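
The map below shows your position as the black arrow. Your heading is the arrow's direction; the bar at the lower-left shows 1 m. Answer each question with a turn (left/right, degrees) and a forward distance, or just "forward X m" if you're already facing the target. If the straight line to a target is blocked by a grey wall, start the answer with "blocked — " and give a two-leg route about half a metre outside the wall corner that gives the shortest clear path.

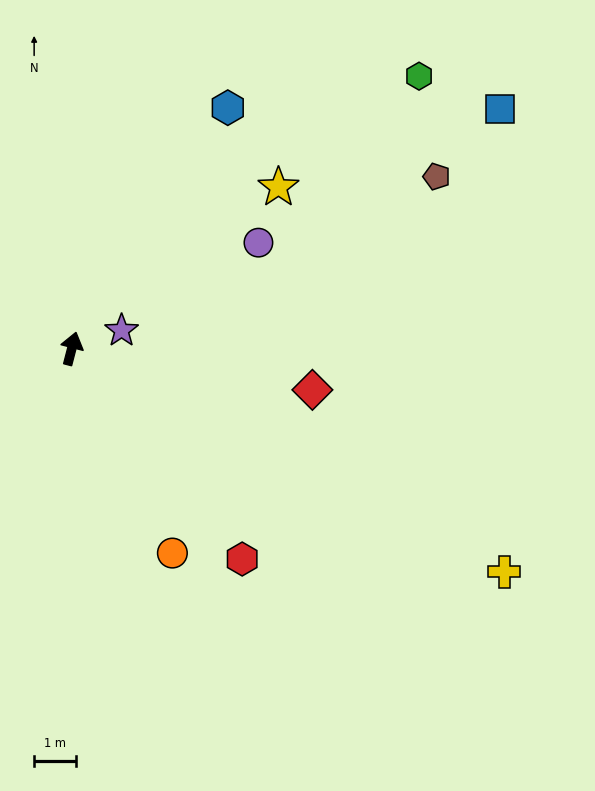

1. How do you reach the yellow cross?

turn right 103°, forward 11.7 m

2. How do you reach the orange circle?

turn right 139°, forward 5.5 m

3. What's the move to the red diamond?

turn right 85°, forward 5.9 m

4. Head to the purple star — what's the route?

turn right 56°, forward 1.3 m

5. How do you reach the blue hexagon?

turn right 18°, forward 6.9 m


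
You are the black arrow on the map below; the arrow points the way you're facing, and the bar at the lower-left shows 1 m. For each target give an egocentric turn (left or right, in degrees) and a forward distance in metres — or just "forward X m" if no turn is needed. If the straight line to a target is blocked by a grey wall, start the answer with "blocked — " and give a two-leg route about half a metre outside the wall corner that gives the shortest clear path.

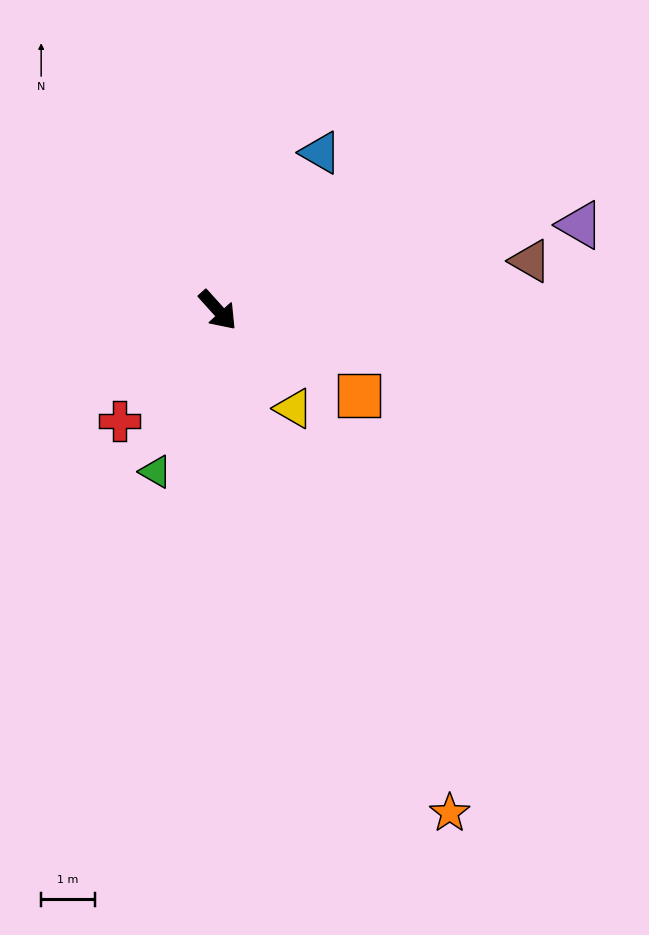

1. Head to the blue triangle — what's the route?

turn left 105°, forward 3.5 m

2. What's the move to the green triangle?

turn right 63°, forward 3.2 m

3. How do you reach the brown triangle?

turn left 57°, forward 5.9 m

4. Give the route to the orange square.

turn left 17°, forward 3.1 m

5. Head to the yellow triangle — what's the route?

turn right 4°, forward 2.3 m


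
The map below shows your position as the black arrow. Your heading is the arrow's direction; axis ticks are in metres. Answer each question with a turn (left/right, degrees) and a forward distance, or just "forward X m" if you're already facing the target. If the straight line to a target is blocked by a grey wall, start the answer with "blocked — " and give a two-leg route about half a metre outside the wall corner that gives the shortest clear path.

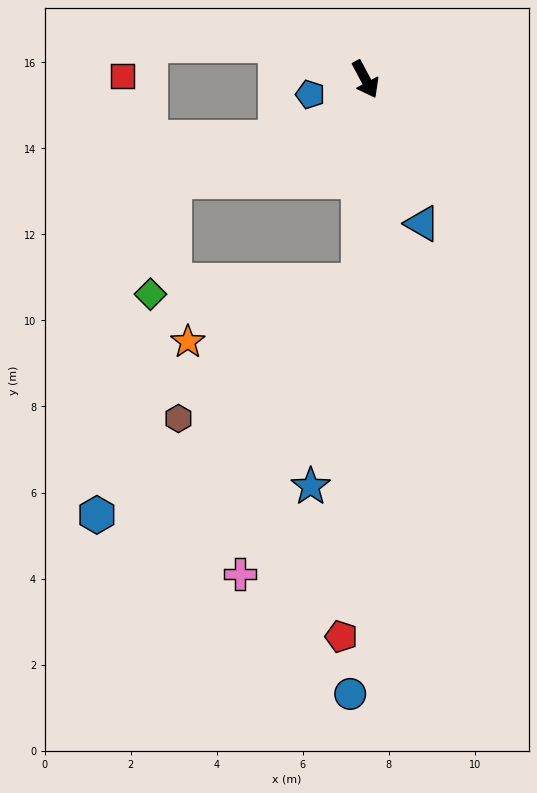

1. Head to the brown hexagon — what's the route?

blocked — turn right 30°, forward 4.7 m, then turn right 51°, forward 5.3 m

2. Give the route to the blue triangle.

turn right 7°, forward 3.6 m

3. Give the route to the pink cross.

blocked — turn right 30°, forward 4.7 m, then turn right 20°, forward 7.4 m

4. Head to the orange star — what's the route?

blocked — turn right 30°, forward 4.7 m, then turn right 69°, forward 4.2 m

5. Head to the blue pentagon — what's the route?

turn right 103°, forward 1.3 m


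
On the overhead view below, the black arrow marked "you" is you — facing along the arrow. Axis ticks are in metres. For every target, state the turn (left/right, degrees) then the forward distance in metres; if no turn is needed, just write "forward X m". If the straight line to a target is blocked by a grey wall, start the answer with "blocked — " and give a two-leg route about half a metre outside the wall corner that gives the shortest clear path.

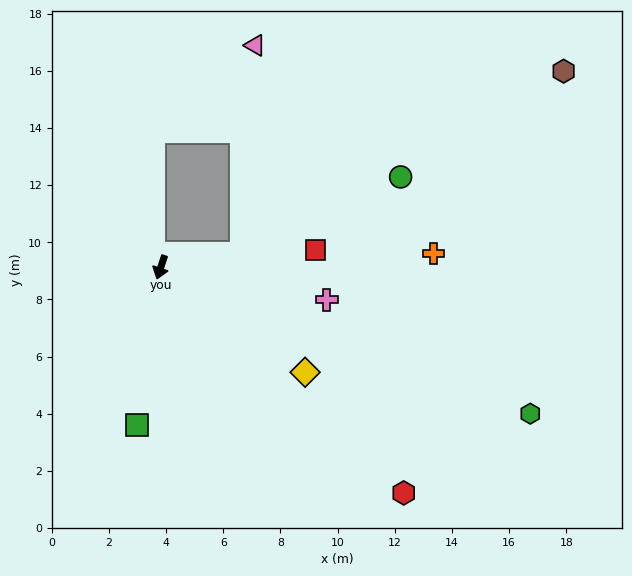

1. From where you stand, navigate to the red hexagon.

turn left 65°, forward 11.6 m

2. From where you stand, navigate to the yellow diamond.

turn left 72°, forward 6.2 m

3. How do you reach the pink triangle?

blocked — turn left 117°, forward 2.9 m, then turn left 78°, forward 7.3 m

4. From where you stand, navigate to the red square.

turn left 114°, forward 5.4 m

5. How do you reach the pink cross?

turn left 97°, forward 5.9 m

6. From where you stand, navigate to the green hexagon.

turn left 87°, forward 13.9 m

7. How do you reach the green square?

turn left 9°, forward 5.6 m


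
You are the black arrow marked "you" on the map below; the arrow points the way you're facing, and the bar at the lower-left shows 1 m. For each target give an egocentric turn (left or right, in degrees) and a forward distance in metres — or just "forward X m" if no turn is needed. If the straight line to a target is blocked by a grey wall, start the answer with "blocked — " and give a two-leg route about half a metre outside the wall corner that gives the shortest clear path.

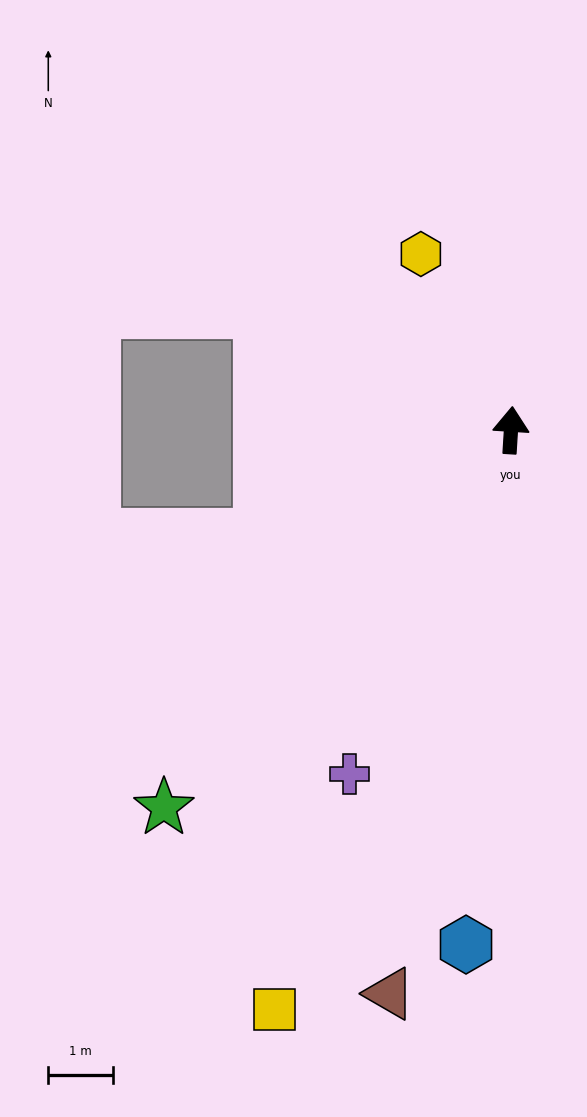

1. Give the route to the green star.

turn left 141°, forward 7.9 m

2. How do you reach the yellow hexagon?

turn left 31°, forward 3.1 m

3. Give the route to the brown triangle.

turn left 171°, forward 8.9 m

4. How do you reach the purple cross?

turn left 158°, forward 5.9 m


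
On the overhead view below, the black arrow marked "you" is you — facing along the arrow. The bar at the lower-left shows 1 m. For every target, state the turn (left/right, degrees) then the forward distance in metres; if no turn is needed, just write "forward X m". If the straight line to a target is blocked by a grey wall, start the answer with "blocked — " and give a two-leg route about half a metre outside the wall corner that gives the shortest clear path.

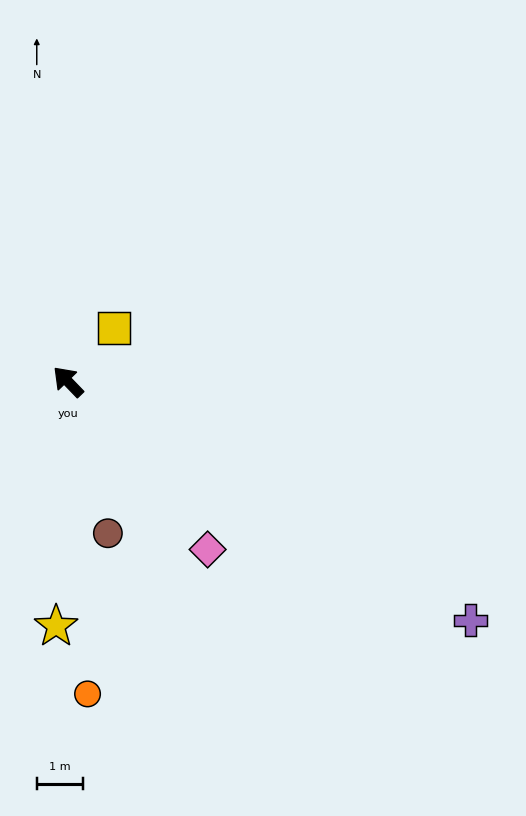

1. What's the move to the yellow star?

turn left 133°, forward 5.3 m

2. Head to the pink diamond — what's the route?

turn left 176°, forward 4.7 m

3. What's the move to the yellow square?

turn right 85°, forward 1.5 m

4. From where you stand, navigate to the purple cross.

turn right 165°, forward 10.1 m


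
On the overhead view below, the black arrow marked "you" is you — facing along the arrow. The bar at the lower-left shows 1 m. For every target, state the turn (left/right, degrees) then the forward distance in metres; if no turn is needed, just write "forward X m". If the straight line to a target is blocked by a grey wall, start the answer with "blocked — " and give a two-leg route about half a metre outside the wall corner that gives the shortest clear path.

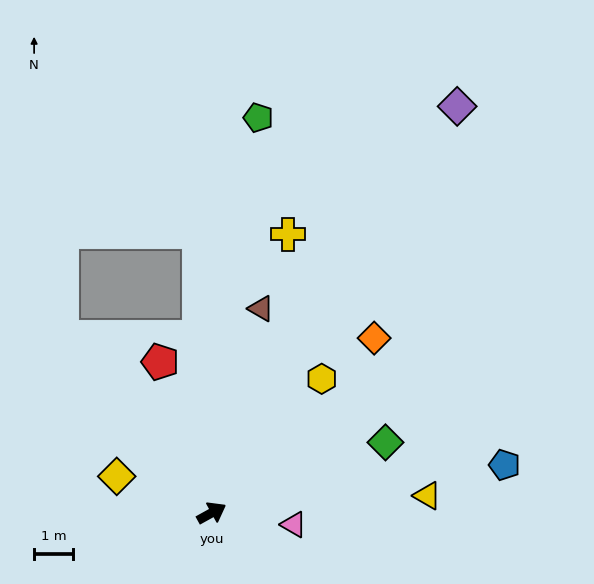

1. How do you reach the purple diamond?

turn left 30°, forward 12.1 m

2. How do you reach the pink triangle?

turn right 37°, forward 2.1 m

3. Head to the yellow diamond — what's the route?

turn left 130°, forward 2.6 m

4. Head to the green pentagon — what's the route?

turn left 54°, forward 10.2 m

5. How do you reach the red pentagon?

turn left 80°, forward 4.1 m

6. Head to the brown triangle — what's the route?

turn left 47°, forward 5.4 m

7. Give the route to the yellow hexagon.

turn left 22°, forward 4.4 m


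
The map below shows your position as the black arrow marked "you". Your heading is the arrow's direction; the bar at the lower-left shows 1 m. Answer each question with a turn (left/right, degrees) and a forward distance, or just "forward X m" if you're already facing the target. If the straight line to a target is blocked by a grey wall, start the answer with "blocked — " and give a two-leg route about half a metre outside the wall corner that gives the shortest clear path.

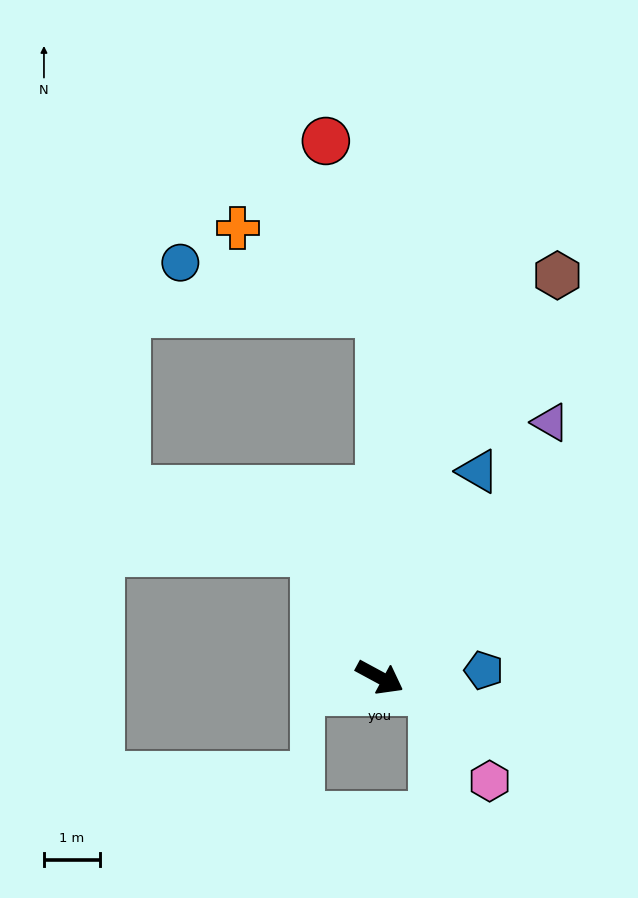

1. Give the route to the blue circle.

blocked — turn left 118°, forward 6.5 m, then turn left 76°, forward 3.7 m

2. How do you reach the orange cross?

blocked — turn left 118°, forward 6.5 m, then turn left 59°, forward 3.0 m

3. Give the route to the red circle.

blocked — turn left 118°, forward 6.5 m, then turn left 18°, forward 3.2 m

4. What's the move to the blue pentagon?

turn left 32°, forward 1.9 m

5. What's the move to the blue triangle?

turn left 93°, forward 4.1 m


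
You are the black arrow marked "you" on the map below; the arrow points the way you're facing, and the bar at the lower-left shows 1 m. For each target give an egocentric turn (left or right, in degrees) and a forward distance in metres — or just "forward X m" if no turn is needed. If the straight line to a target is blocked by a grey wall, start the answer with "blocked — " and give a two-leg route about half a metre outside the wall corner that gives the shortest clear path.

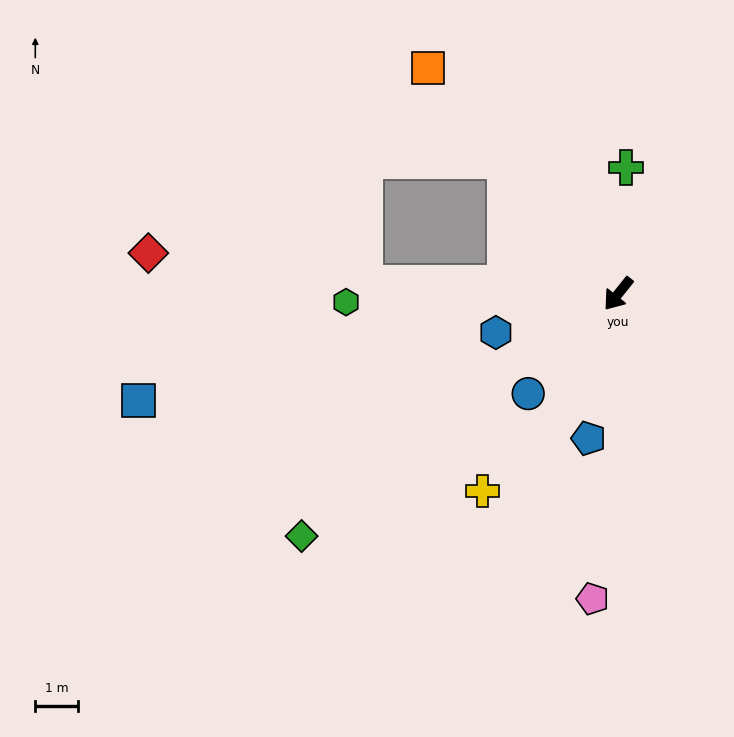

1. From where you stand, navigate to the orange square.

turn right 101°, forward 7.0 m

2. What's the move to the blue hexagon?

turn right 34°, forward 3.0 m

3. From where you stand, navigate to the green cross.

turn right 145°, forward 3.0 m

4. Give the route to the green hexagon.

turn right 50°, forward 6.4 m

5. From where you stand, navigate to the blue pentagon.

turn left 27°, forward 3.5 m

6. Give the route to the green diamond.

turn right 14°, forward 9.4 m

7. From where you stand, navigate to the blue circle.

turn right 3°, forward 3.2 m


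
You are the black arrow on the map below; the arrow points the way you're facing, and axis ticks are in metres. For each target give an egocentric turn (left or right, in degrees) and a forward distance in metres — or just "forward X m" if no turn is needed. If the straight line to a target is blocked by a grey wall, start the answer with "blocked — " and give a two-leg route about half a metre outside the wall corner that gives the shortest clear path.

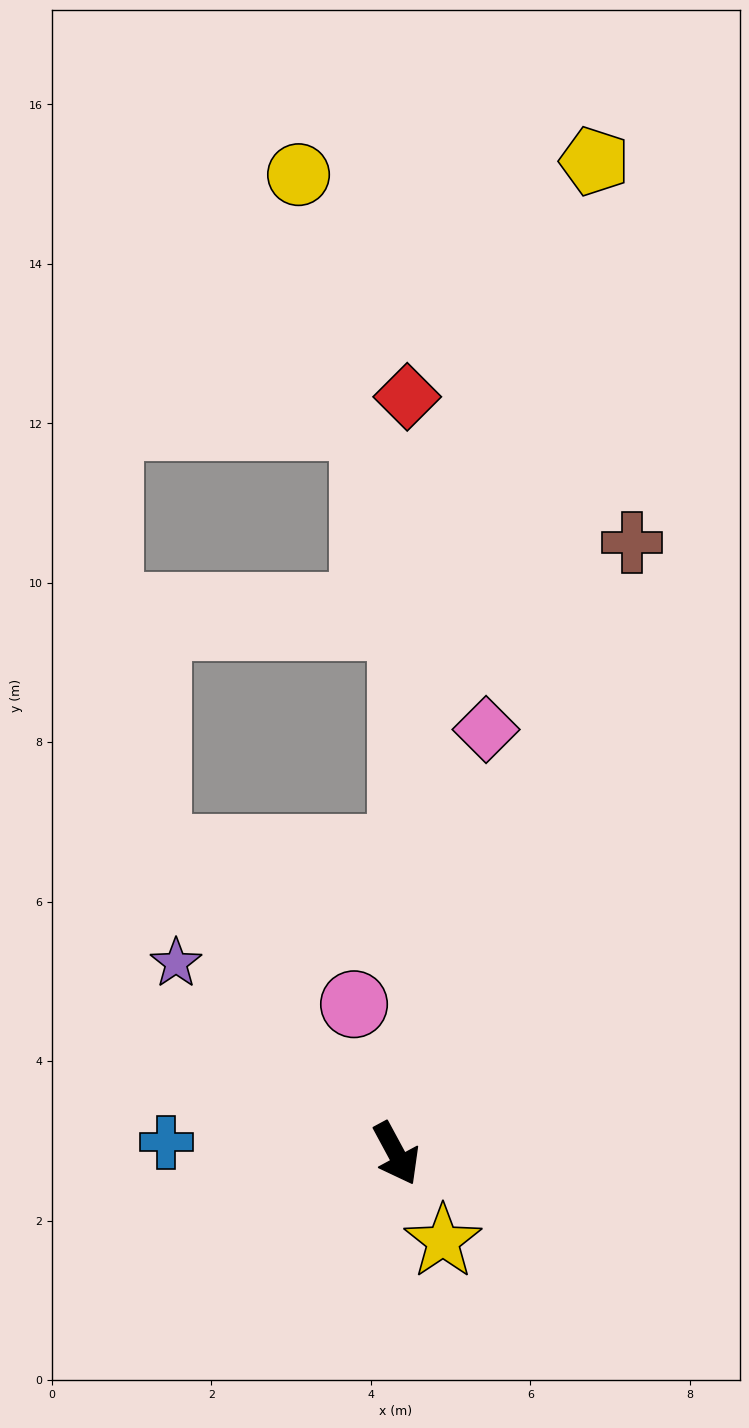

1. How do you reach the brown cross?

turn left 131°, forward 8.2 m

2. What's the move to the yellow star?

forward 1.2 m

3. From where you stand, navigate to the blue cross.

turn right 121°, forward 2.9 m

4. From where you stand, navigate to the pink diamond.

turn left 140°, forward 5.4 m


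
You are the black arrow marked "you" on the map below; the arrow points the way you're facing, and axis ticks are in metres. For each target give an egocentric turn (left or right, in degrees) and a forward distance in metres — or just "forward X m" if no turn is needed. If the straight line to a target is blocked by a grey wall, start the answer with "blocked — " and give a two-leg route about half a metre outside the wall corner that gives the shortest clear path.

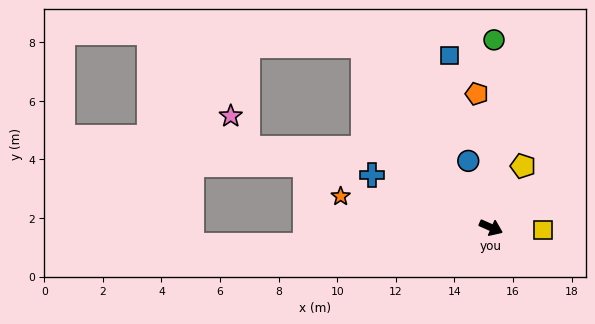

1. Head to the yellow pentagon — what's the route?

turn left 86°, forward 2.4 m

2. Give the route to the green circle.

turn left 113°, forward 6.4 m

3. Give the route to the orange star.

turn right 168°, forward 5.2 m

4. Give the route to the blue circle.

turn left 133°, forward 2.4 m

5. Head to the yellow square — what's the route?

turn left 21°, forward 1.8 m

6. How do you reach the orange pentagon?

turn left 120°, forward 4.6 m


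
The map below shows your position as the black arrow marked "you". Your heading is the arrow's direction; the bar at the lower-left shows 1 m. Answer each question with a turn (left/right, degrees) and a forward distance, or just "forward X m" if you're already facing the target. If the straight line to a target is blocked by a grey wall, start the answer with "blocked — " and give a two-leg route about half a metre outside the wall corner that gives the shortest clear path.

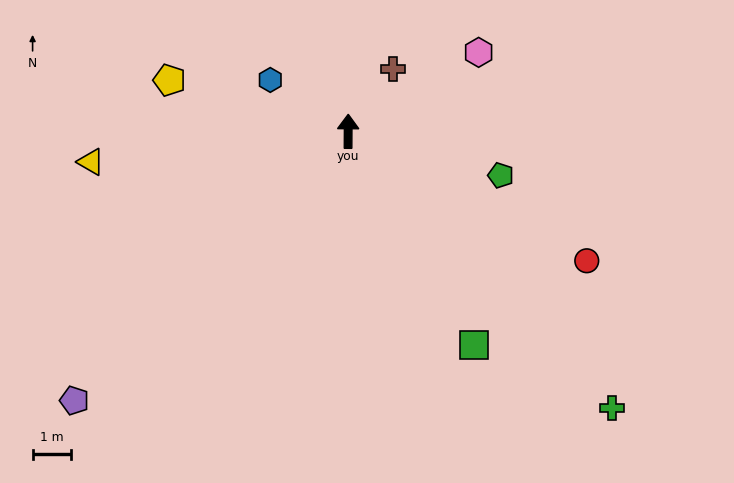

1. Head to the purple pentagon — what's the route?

turn left 135°, forward 10.1 m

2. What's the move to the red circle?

turn right 118°, forward 7.1 m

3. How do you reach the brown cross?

turn right 35°, forward 2.0 m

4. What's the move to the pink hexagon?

turn right 58°, forward 4.0 m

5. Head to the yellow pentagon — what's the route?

turn left 74°, forward 4.9 m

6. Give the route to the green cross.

turn right 136°, forward 10.0 m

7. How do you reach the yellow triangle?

turn left 97°, forward 6.8 m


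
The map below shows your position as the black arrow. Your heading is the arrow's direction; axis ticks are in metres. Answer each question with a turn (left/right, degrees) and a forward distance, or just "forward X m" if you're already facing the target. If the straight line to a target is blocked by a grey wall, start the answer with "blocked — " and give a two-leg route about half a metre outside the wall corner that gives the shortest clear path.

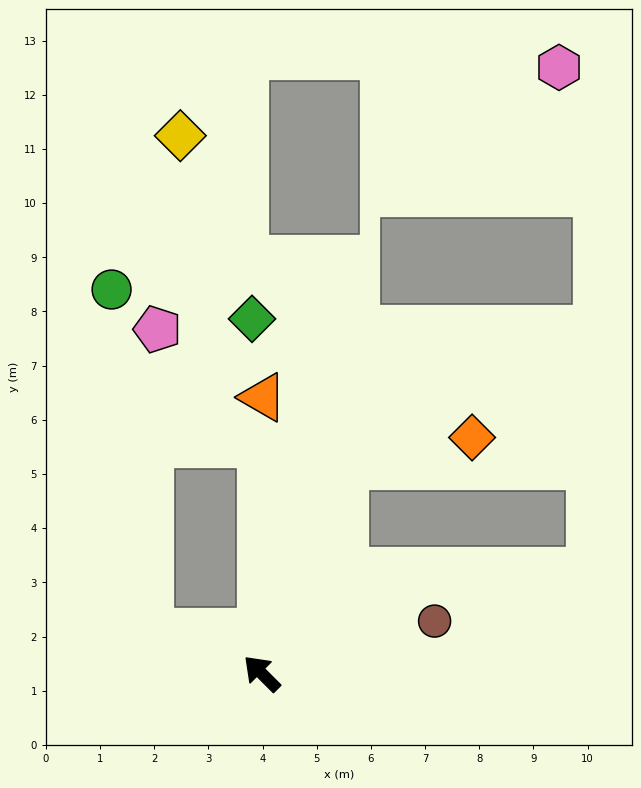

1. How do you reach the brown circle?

turn right 118°, forward 3.3 m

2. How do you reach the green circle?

blocked — turn left 24°, forward 2.2 m, then turn right 63°, forward 6.3 m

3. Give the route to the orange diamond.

blocked — turn right 67°, forward 4.1 m, then turn right 55°, forward 2.4 m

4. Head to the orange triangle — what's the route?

turn right 45°, forward 5.1 m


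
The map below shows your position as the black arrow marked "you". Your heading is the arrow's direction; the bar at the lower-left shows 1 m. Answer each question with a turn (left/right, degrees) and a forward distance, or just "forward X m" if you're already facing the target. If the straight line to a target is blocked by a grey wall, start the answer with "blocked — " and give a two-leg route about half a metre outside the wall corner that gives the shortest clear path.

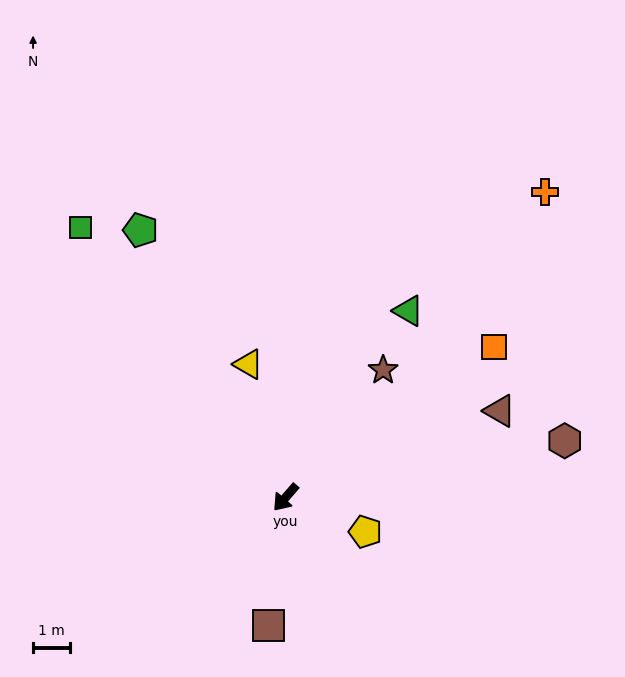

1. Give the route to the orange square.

turn left 167°, forward 7.0 m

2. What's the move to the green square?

turn right 102°, forward 9.3 m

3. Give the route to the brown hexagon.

turn left 143°, forward 7.8 m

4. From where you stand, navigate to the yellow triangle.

turn right 123°, forward 3.8 m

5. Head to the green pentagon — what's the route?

turn right 110°, forward 8.3 m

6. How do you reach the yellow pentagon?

turn left 108°, forward 2.4 m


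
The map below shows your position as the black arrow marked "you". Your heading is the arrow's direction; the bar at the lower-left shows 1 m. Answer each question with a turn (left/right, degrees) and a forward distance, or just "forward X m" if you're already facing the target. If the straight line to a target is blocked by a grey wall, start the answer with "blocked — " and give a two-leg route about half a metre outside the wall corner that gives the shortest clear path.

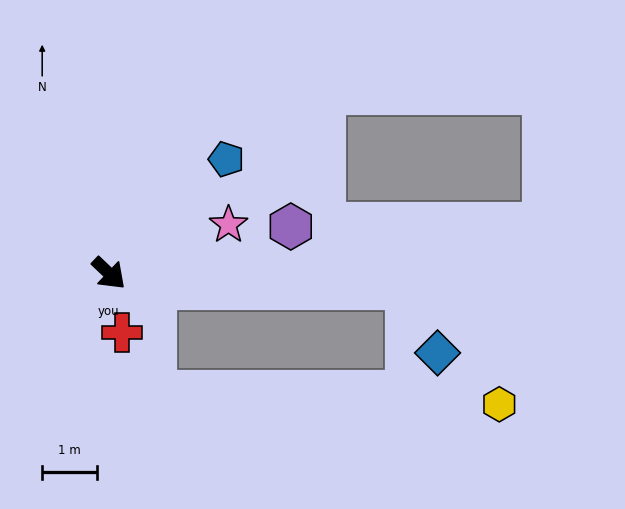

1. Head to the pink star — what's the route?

turn left 66°, forward 2.4 m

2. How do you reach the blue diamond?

blocked — turn left 41°, forward 5.5 m, then turn right 64°, forward 1.3 m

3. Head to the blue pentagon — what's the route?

turn left 88°, forward 3.0 m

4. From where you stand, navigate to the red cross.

turn right 34°, forward 1.1 m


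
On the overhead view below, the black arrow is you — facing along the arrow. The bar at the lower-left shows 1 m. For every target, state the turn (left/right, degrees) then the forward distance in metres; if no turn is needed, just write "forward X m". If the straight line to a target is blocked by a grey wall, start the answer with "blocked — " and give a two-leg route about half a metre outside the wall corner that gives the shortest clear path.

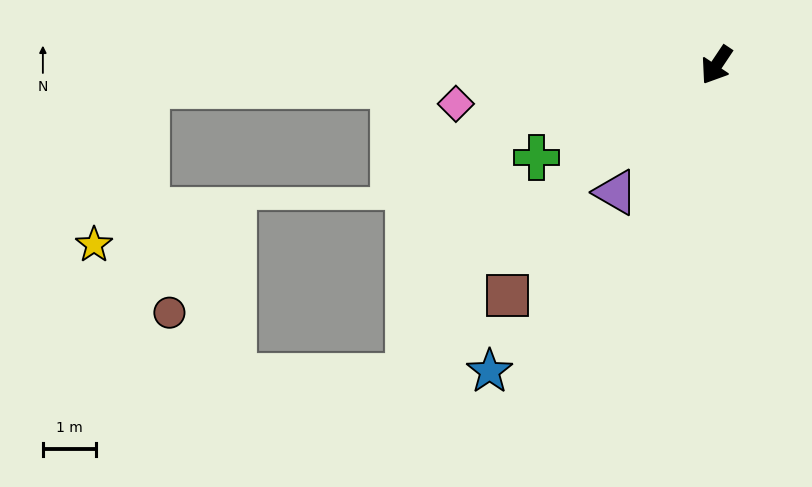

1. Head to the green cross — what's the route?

turn right 29°, forward 3.8 m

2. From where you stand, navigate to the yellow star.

blocked — turn right 54°, forward 10.8 m, then turn left 69°, forward 3.2 m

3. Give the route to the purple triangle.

turn right 5°, forward 3.1 m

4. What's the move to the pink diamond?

turn right 48°, forward 5.0 m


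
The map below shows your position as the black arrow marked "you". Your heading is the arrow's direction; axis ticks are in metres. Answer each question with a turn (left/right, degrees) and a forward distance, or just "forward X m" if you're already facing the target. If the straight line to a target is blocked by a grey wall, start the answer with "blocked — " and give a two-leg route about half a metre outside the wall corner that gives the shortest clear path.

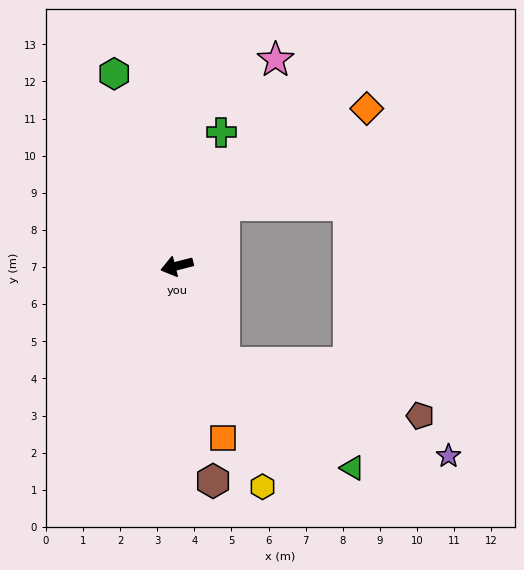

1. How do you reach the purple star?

blocked — turn left 102°, forward 2.9 m, then turn left 41°, forward 6.5 m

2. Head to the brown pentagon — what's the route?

blocked — turn left 102°, forward 2.9 m, then turn left 48°, forward 5.5 m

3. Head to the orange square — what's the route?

turn left 91°, forward 4.8 m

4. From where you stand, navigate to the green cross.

turn right 123°, forward 3.8 m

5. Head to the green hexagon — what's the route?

turn right 86°, forward 5.4 m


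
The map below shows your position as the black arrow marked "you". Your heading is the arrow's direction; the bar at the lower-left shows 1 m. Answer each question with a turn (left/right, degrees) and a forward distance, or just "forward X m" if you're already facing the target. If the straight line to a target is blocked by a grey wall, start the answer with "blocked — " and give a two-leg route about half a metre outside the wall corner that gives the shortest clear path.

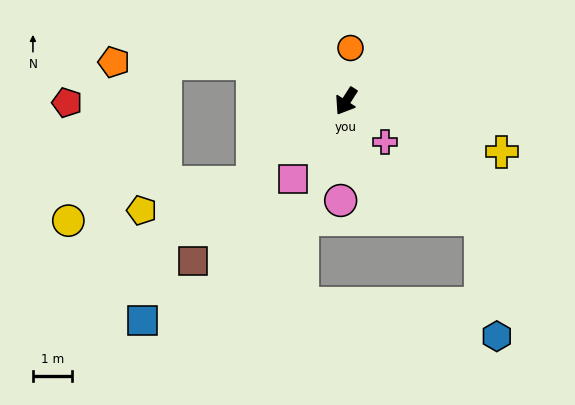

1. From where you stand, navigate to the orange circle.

turn right 152°, forward 1.4 m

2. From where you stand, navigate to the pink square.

forward 2.4 m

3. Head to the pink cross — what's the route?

turn left 76°, forward 1.4 m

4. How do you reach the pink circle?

turn left 30°, forward 2.6 m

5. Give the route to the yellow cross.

turn left 105°, forward 4.2 m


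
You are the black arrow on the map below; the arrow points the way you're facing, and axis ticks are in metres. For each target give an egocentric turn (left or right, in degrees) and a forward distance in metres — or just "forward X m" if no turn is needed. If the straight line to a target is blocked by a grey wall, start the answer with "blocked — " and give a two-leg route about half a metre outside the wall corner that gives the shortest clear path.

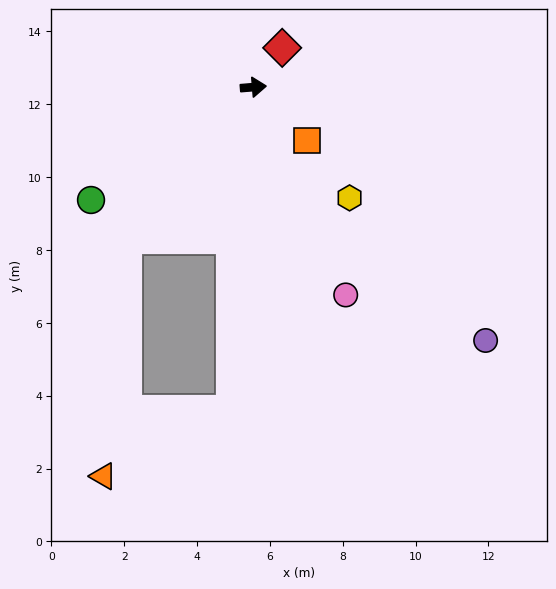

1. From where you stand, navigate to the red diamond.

turn left 49°, forward 1.3 m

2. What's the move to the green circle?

turn right 150°, forward 5.4 m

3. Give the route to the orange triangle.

blocked — turn right 135°, forward 5.4 m, then turn left 35°, forward 6.6 m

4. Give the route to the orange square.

turn right 49°, forward 2.1 m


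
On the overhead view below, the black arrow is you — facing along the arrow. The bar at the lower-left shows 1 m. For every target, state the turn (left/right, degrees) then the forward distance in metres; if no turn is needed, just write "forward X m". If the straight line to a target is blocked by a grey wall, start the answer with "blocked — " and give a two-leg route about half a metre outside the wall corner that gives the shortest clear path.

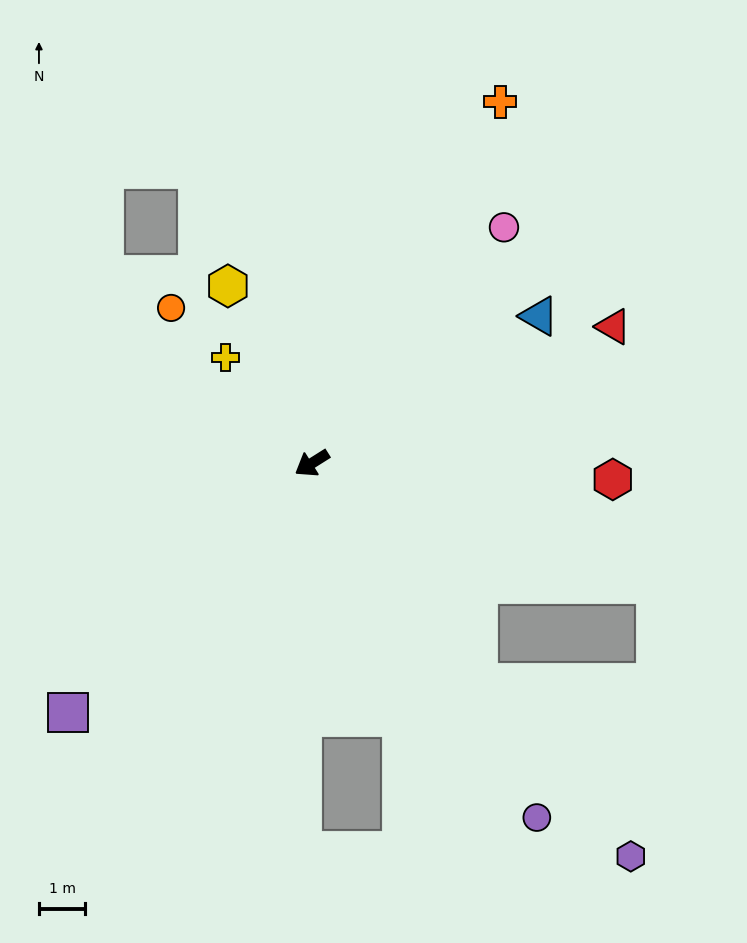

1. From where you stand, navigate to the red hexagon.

turn left 145°, forward 6.5 m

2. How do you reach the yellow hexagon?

turn right 97°, forward 4.2 m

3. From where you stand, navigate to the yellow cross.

turn right 83°, forward 2.9 m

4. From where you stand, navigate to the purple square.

turn left 13°, forward 7.5 m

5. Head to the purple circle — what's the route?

turn left 90°, forward 9.1 m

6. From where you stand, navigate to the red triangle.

turn left 172°, forward 7.1 m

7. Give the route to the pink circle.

turn right 161°, forward 6.6 m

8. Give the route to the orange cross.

turn right 150°, forward 8.8 m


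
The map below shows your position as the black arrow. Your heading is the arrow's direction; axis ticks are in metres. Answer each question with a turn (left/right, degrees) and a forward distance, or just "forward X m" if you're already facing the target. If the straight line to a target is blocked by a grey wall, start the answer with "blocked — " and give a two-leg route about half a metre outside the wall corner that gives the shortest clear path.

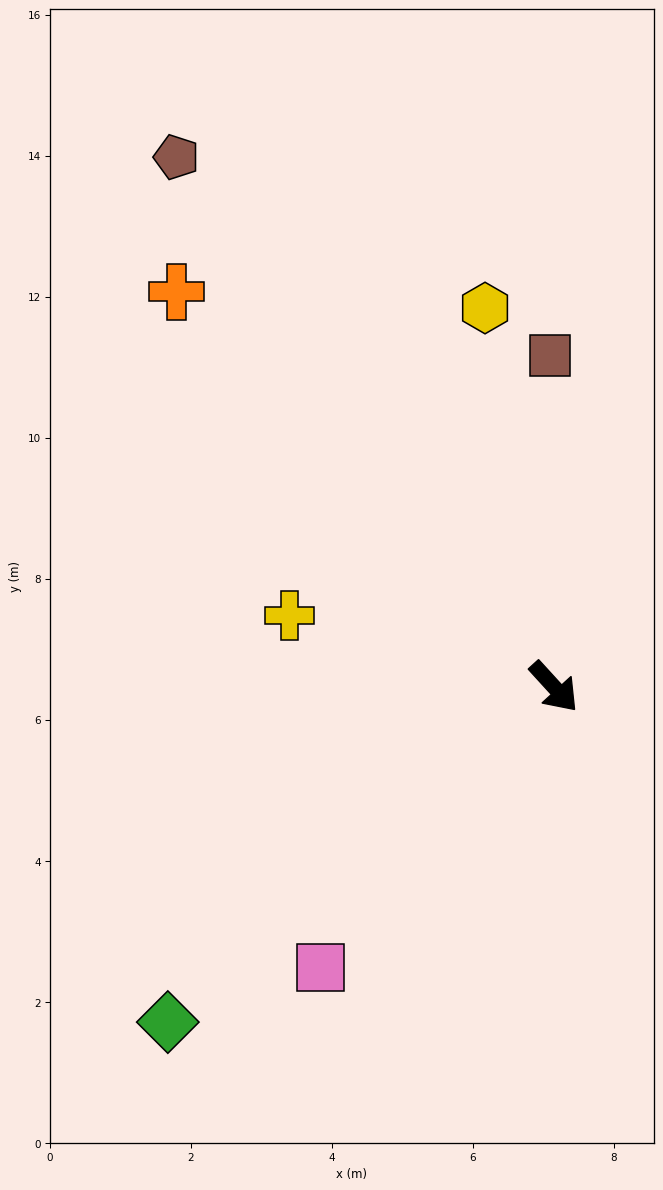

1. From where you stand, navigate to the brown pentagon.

turn left 173°, forward 9.2 m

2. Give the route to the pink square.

turn right 82°, forward 5.2 m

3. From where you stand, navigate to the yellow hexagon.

turn left 148°, forward 5.5 m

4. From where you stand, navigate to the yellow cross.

turn right 147°, forward 3.9 m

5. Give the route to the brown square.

turn left 138°, forward 4.7 m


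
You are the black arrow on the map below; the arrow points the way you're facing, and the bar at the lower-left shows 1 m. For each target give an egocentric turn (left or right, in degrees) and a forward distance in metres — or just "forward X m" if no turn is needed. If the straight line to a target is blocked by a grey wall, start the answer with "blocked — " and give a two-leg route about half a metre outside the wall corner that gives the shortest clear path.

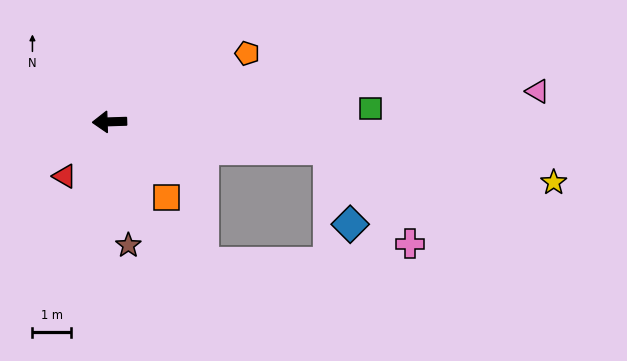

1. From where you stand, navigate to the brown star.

turn left 97°, forward 3.2 m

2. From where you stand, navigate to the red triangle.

turn left 49°, forward 1.8 m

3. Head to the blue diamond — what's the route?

blocked — turn left 171°, forward 5.7 m, then turn right 67°, forward 2.0 m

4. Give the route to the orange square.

turn left 125°, forward 2.5 m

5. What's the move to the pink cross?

blocked — turn left 171°, forward 5.7 m, then turn right 42°, forward 3.2 m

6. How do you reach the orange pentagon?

turn right 155°, forward 4.0 m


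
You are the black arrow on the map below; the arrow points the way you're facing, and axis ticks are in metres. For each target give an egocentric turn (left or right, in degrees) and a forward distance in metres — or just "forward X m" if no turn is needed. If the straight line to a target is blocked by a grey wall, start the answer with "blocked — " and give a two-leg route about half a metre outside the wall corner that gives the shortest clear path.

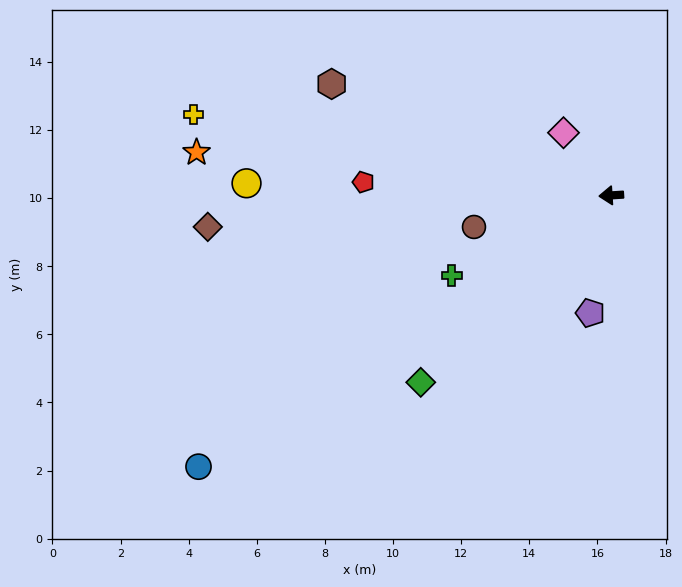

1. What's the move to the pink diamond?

turn right 56°, forward 2.3 m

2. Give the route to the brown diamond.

forward 11.9 m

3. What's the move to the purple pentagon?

turn left 76°, forward 3.5 m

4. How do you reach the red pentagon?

turn right 7°, forward 7.3 m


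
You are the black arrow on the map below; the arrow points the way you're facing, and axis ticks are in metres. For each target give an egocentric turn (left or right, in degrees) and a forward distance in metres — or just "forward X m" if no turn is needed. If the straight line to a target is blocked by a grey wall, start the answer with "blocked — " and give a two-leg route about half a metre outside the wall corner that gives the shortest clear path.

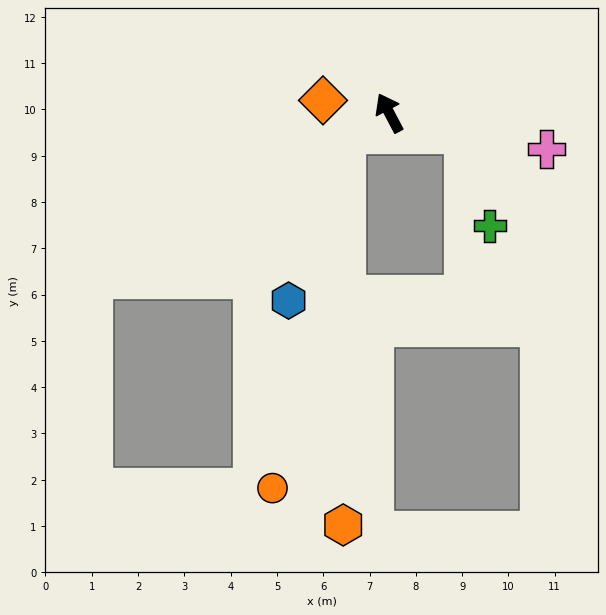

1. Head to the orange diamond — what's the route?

turn left 52°, forward 1.5 m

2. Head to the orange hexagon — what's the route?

blocked — turn left 89°, forward 1.0 m, then turn left 63°, forward 8.4 m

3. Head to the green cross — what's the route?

blocked — turn right 134°, forward 1.7 m, then turn right 58°, forward 2.1 m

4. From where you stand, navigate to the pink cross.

turn right 131°, forward 3.5 m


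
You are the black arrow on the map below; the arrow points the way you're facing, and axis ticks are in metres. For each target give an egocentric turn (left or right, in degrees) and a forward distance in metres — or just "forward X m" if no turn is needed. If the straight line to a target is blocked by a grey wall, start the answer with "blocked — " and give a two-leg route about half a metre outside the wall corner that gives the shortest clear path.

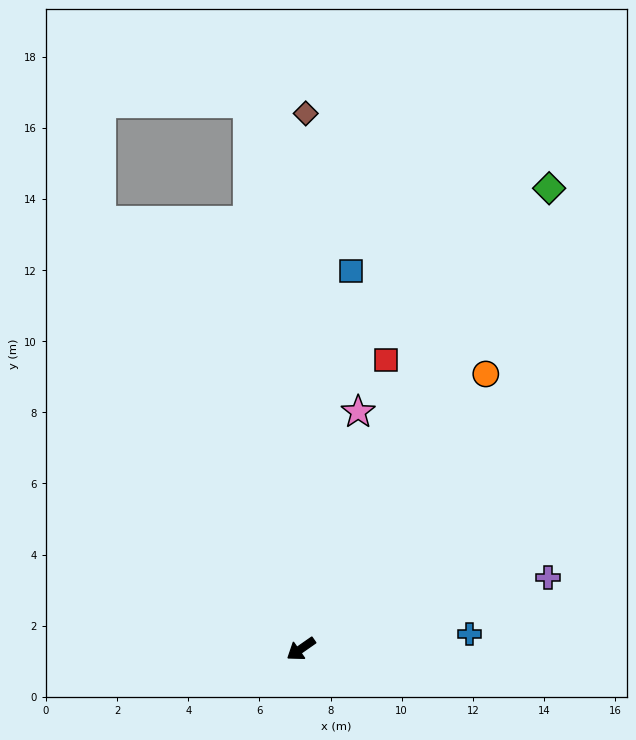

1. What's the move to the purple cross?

turn left 161°, forward 7.2 m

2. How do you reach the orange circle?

turn right 159°, forward 9.3 m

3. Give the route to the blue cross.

turn left 150°, forward 4.8 m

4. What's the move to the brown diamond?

turn right 125°, forward 15.1 m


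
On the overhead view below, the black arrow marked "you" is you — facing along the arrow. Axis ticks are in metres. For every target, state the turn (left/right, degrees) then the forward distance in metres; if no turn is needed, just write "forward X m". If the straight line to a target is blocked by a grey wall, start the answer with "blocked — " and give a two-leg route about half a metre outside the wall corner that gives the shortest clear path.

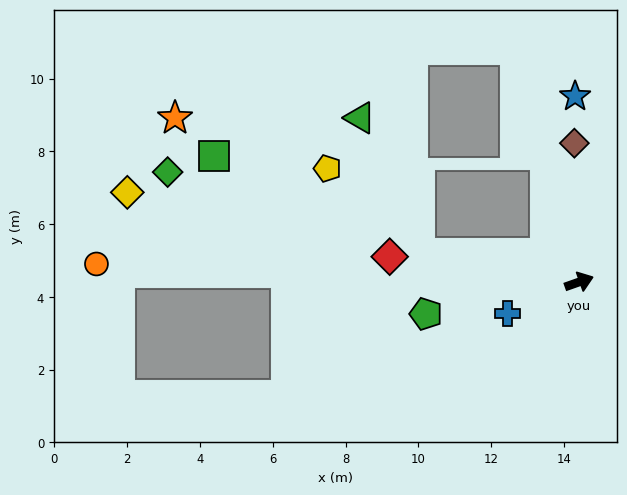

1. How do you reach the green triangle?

blocked — turn left 150°, forward 4.5 m, then turn right 56°, forward 4.1 m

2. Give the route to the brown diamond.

turn left 72°, forward 3.8 m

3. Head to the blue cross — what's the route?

turn right 176°, forward 2.1 m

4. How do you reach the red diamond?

turn left 153°, forward 5.3 m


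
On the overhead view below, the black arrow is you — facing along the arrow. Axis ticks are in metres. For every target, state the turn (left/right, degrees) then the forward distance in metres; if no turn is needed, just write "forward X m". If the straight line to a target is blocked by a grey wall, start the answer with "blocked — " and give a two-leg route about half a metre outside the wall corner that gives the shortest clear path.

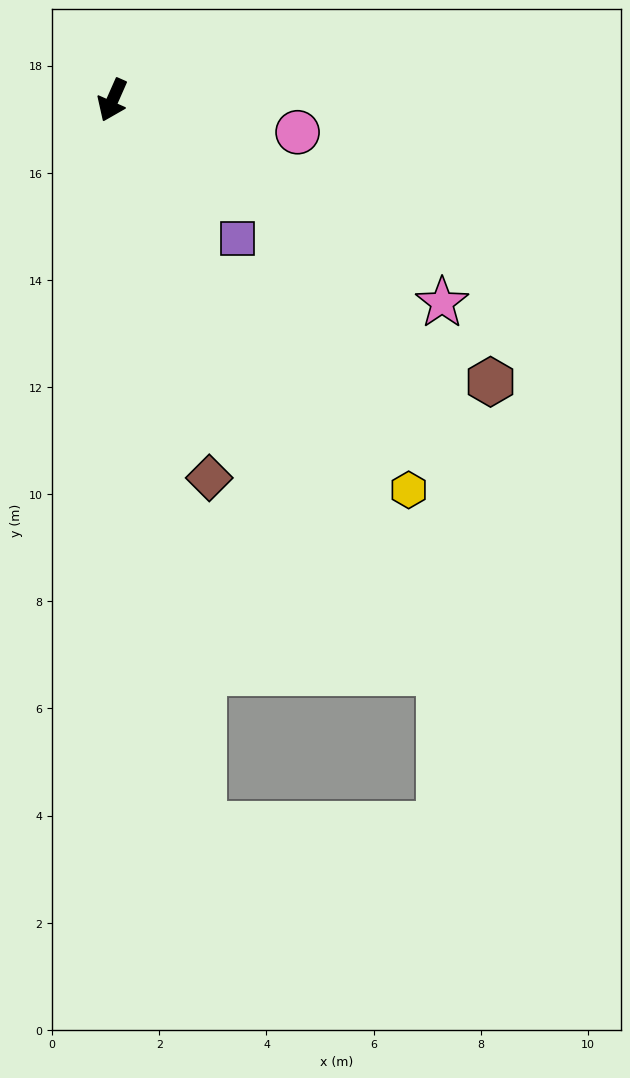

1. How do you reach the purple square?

turn left 66°, forward 3.5 m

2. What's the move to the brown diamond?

turn left 38°, forward 7.3 m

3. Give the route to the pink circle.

turn left 104°, forward 3.5 m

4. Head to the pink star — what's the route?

turn left 82°, forward 7.2 m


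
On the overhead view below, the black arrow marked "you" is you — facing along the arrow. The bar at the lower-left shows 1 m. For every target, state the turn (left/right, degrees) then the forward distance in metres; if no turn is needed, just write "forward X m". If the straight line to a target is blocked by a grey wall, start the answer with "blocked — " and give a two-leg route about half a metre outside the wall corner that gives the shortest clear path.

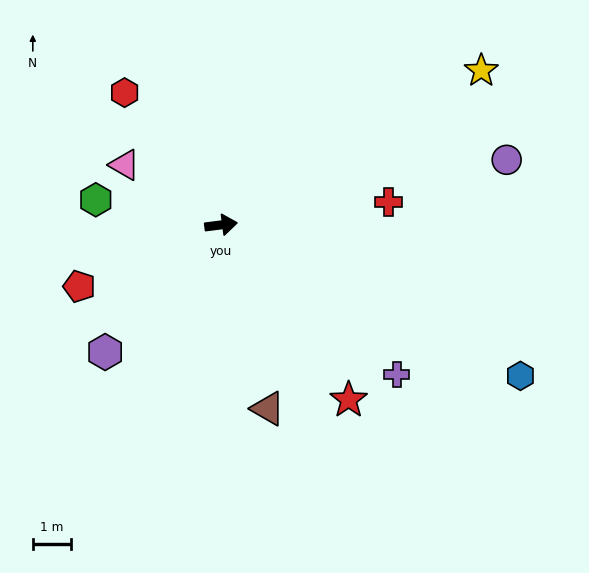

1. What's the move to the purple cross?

turn right 48°, forward 6.0 m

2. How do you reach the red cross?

forward 4.4 m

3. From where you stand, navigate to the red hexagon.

turn left 119°, forward 4.3 m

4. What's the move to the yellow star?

turn left 23°, forward 7.9 m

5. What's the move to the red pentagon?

turn right 164°, forward 4.0 m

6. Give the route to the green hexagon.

turn left 161°, forward 3.3 m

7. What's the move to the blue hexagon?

turn right 34°, forward 8.7 m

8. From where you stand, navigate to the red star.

turn right 61°, forward 5.6 m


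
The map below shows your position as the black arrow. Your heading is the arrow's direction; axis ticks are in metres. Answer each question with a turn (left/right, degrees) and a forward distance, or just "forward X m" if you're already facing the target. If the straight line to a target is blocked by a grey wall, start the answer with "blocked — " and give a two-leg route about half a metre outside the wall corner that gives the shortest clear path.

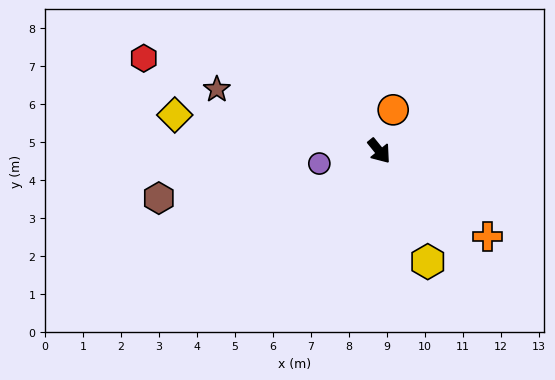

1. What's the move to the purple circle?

turn right 117°, forward 1.6 m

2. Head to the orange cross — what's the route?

turn left 13°, forward 3.6 m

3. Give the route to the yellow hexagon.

turn right 15°, forward 3.2 m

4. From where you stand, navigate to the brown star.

turn right 150°, forward 4.6 m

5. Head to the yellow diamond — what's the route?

turn right 139°, forward 5.5 m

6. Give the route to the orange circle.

turn left 122°, forward 1.1 m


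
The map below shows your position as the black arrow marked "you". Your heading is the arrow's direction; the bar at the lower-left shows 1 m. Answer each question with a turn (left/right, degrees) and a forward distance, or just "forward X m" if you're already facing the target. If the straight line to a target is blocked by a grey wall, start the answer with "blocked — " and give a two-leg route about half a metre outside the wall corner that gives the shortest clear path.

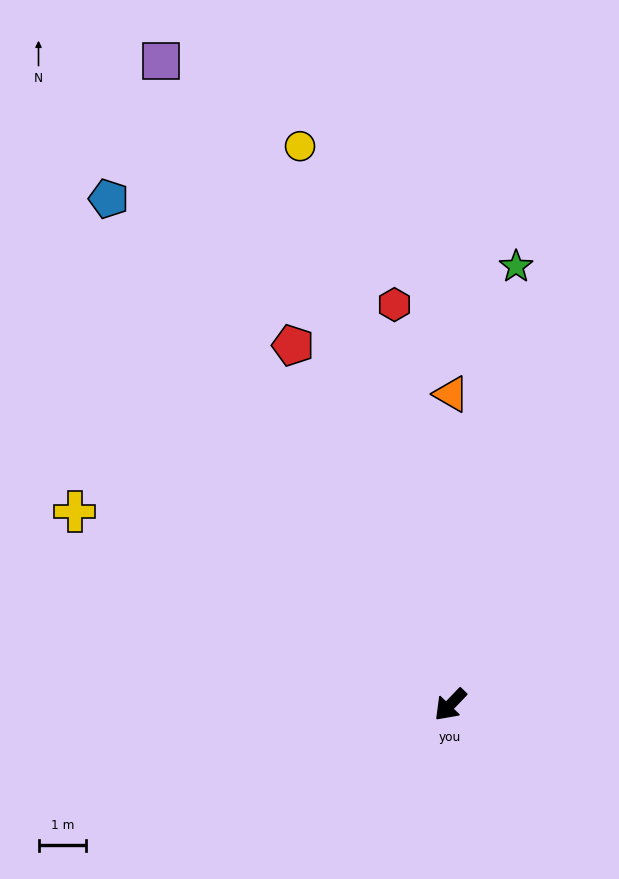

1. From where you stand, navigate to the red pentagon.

turn right 113°, forward 8.2 m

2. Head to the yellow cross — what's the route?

turn right 73°, forward 8.8 m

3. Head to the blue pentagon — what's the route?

turn right 102°, forward 12.7 m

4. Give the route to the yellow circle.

turn right 121°, forward 12.1 m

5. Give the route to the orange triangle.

turn right 136°, forward 6.5 m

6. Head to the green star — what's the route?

turn right 145°, forward 9.2 m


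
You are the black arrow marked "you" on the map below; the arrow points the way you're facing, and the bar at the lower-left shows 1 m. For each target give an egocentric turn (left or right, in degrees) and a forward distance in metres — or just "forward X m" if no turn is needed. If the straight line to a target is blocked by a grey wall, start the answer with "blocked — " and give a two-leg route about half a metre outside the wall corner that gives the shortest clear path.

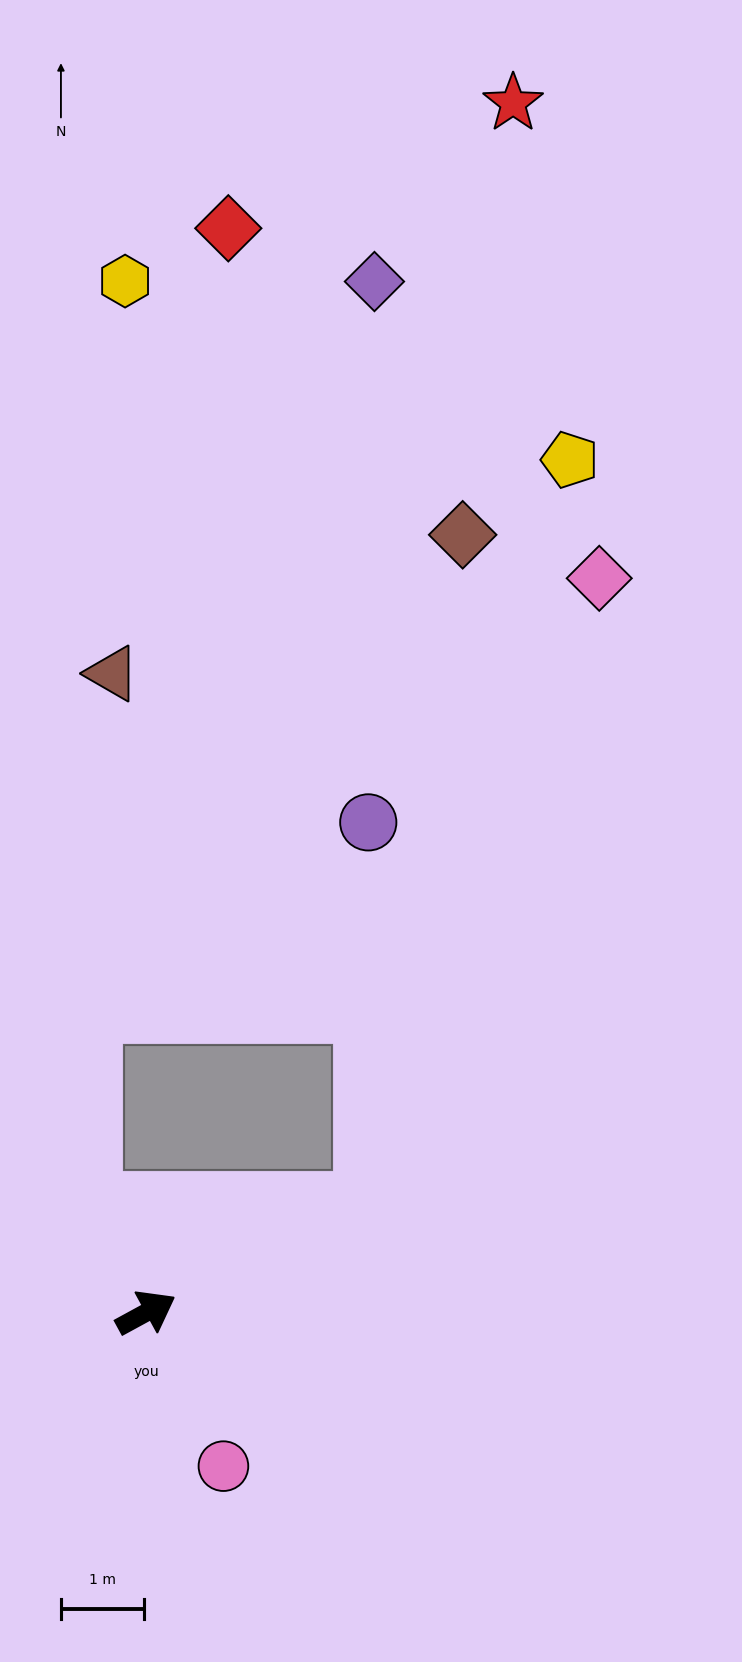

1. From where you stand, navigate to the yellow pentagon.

blocked — turn right 3°, forward 3.0 m, then turn left 49°, forward 9.3 m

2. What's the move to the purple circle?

blocked — turn right 3°, forward 3.0 m, then turn left 65°, forward 4.6 m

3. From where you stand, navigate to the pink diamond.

blocked — turn right 3°, forward 3.0 m, then turn left 44°, forward 8.1 m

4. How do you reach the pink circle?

turn right 92°, forward 2.1 m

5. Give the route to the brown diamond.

blocked — turn right 3°, forward 3.0 m, then turn left 56°, forward 8.2 m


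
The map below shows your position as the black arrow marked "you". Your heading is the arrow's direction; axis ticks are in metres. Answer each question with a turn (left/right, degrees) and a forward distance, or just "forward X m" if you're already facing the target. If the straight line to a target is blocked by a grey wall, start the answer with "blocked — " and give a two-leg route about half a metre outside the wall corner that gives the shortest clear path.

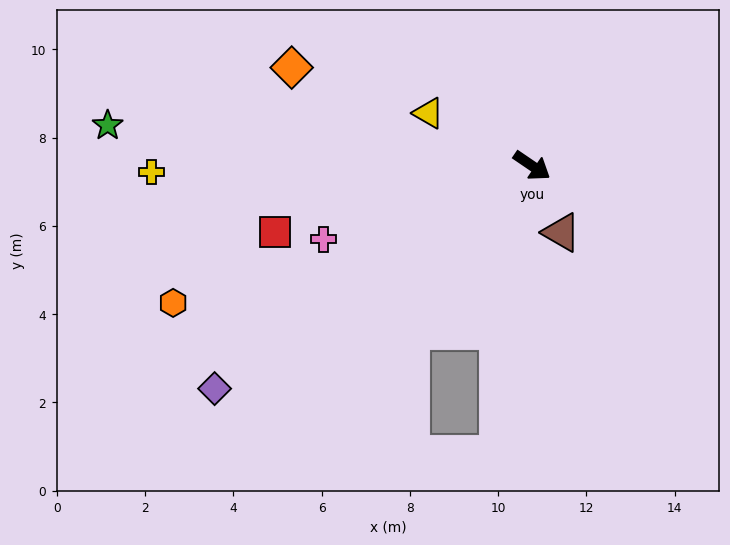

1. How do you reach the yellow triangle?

turn right 173°, forward 2.6 m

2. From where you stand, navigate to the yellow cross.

turn right 145°, forward 8.6 m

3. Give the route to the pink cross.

turn right 126°, forward 5.0 m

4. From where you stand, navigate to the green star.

turn right 151°, forward 9.7 m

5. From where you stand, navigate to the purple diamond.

turn right 111°, forward 8.8 m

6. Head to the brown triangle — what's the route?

turn right 32°, forward 1.7 m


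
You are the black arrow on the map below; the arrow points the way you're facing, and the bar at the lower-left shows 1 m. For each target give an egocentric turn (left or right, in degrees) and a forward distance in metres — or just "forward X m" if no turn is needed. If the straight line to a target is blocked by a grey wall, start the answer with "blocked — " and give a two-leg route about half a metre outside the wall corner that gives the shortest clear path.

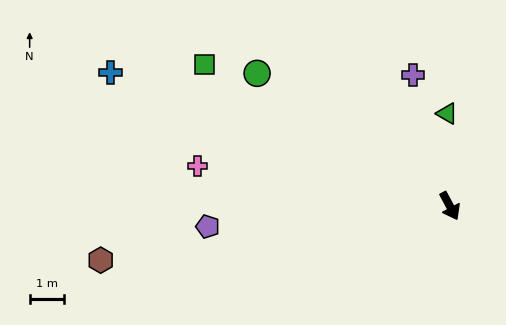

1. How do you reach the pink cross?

turn right 127°, forward 7.5 m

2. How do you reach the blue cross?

turn right 140°, forward 10.7 m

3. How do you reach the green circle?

turn right 153°, forward 6.8 m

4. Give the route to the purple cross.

turn left 168°, forward 4.0 m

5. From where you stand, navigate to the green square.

turn right 148°, forward 8.3 m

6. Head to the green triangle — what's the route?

turn left 154°, forward 2.7 m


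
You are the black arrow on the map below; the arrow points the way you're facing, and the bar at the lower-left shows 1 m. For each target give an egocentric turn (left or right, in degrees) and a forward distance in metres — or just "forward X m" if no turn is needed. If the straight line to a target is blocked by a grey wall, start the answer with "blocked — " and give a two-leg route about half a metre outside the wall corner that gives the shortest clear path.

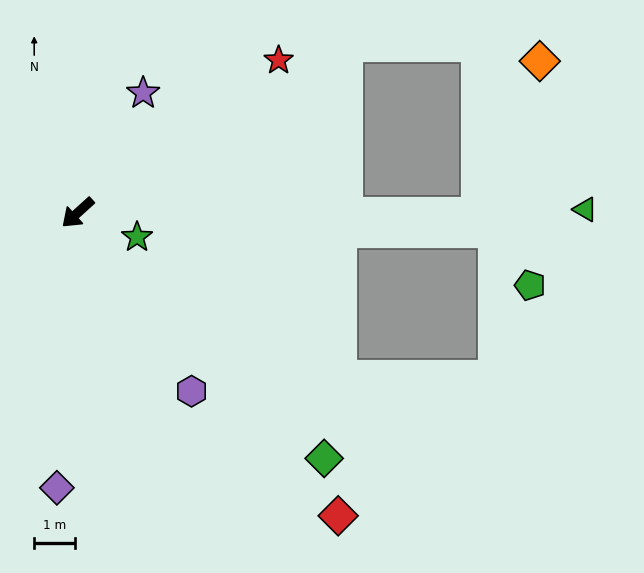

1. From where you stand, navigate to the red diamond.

turn left 88°, forward 9.7 m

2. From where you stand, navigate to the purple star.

turn right 161°, forward 3.3 m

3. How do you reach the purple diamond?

turn left 43°, forward 6.7 m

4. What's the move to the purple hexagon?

turn left 80°, forward 5.2 m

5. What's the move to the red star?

turn left 175°, forward 6.1 m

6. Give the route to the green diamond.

turn left 93°, forward 8.5 m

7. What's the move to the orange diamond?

blocked — turn left 138°, forward 9.8 m, then turn left 68°, forward 4.0 m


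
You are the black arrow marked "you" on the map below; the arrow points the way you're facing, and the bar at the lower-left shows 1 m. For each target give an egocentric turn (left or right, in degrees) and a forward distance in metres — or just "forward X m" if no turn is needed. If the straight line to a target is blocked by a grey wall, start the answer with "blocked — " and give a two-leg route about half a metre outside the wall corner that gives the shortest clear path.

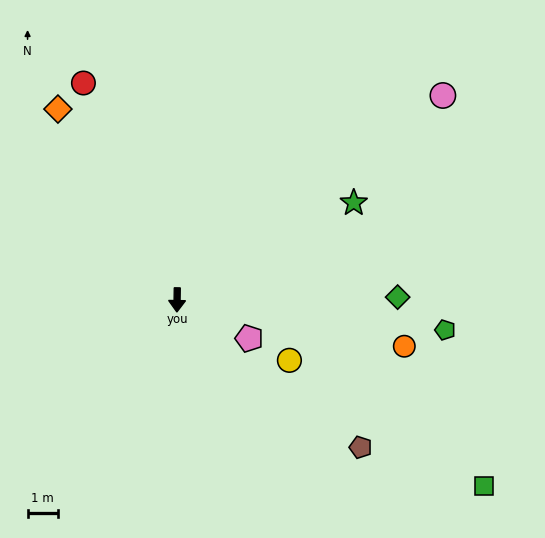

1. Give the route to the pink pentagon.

turn left 63°, forward 2.7 m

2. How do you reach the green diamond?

turn left 92°, forward 7.3 m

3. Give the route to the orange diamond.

turn right 147°, forward 7.4 m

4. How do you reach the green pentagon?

turn left 85°, forward 8.9 m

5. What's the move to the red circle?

turn right 156°, forward 7.8 m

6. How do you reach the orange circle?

turn left 79°, forward 7.7 m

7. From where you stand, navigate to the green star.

turn left 120°, forward 6.7 m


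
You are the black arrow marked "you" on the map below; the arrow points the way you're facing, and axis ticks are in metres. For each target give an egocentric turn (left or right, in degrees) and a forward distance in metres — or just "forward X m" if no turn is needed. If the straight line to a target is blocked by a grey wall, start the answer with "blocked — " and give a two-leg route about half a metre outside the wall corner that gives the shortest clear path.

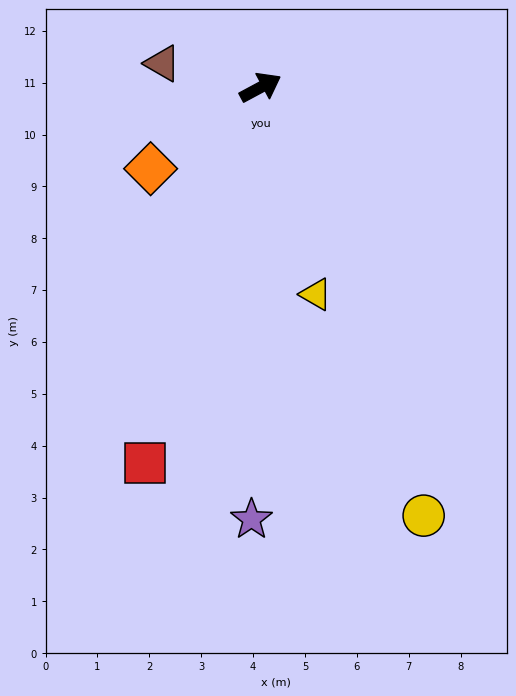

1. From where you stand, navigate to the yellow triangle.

turn right 103°, forward 4.1 m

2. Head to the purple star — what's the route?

turn right 119°, forward 8.3 m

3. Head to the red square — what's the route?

turn right 135°, forward 7.6 m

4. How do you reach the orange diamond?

turn right 172°, forward 2.6 m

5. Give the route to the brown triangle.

turn left 138°, forward 1.9 m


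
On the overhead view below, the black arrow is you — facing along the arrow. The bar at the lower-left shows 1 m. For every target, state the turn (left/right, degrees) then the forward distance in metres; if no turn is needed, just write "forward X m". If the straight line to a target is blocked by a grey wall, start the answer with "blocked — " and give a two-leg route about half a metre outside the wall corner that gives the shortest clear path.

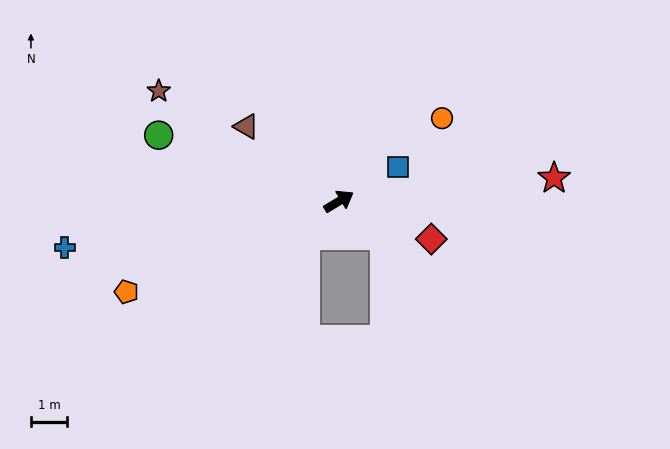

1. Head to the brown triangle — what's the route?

turn left 110°, forward 3.3 m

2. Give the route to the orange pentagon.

turn left 172°, forward 6.4 m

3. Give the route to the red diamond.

turn right 53°, forward 2.8 m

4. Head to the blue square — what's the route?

forward 1.9 m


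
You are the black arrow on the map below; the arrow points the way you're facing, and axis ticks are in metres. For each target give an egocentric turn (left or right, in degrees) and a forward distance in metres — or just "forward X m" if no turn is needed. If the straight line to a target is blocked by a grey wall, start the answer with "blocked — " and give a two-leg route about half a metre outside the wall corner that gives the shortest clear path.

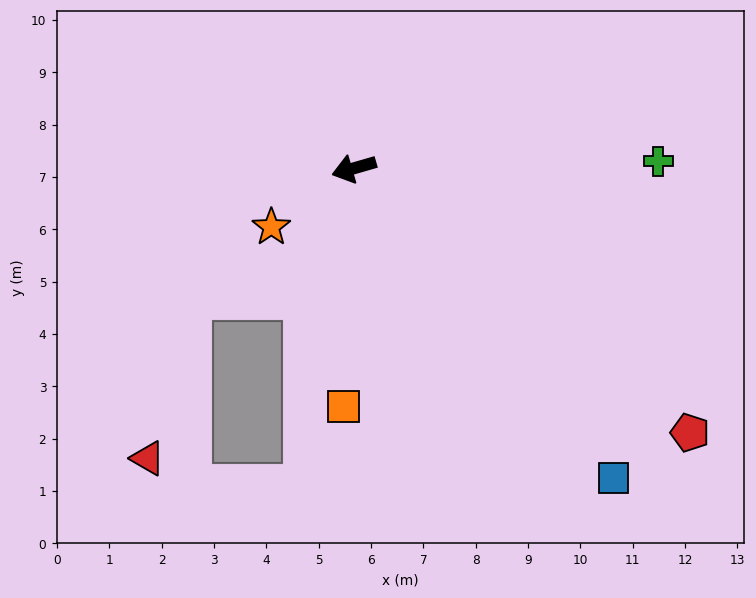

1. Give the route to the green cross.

turn left 165°, forward 5.8 m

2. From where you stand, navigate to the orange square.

turn left 71°, forward 4.6 m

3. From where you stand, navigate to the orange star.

turn left 19°, forward 1.9 m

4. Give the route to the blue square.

turn left 114°, forward 7.7 m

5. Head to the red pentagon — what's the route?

turn left 126°, forward 8.2 m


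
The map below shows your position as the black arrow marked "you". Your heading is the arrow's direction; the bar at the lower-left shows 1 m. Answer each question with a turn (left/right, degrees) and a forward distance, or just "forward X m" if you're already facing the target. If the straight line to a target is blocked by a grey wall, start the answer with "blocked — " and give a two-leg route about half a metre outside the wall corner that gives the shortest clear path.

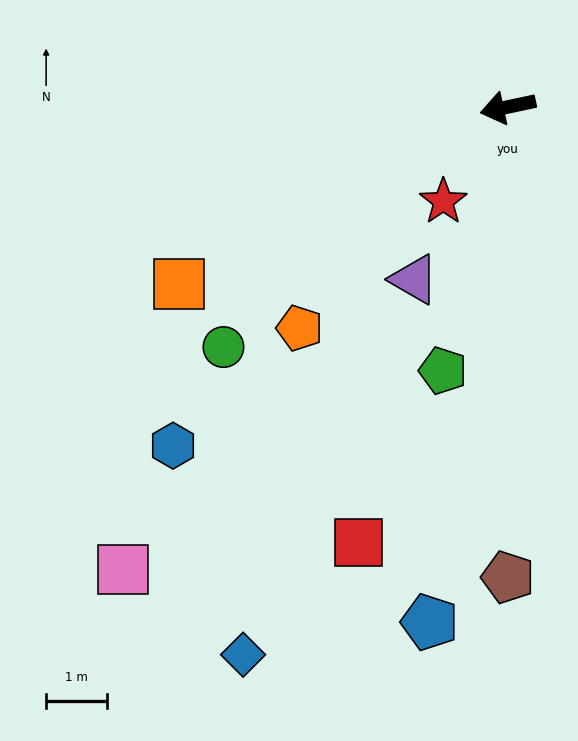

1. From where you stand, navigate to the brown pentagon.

turn left 78°, forward 7.7 m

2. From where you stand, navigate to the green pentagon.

turn left 64°, forward 4.4 m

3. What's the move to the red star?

turn left 44°, forward 1.9 m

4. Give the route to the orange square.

turn left 16°, forward 6.1 m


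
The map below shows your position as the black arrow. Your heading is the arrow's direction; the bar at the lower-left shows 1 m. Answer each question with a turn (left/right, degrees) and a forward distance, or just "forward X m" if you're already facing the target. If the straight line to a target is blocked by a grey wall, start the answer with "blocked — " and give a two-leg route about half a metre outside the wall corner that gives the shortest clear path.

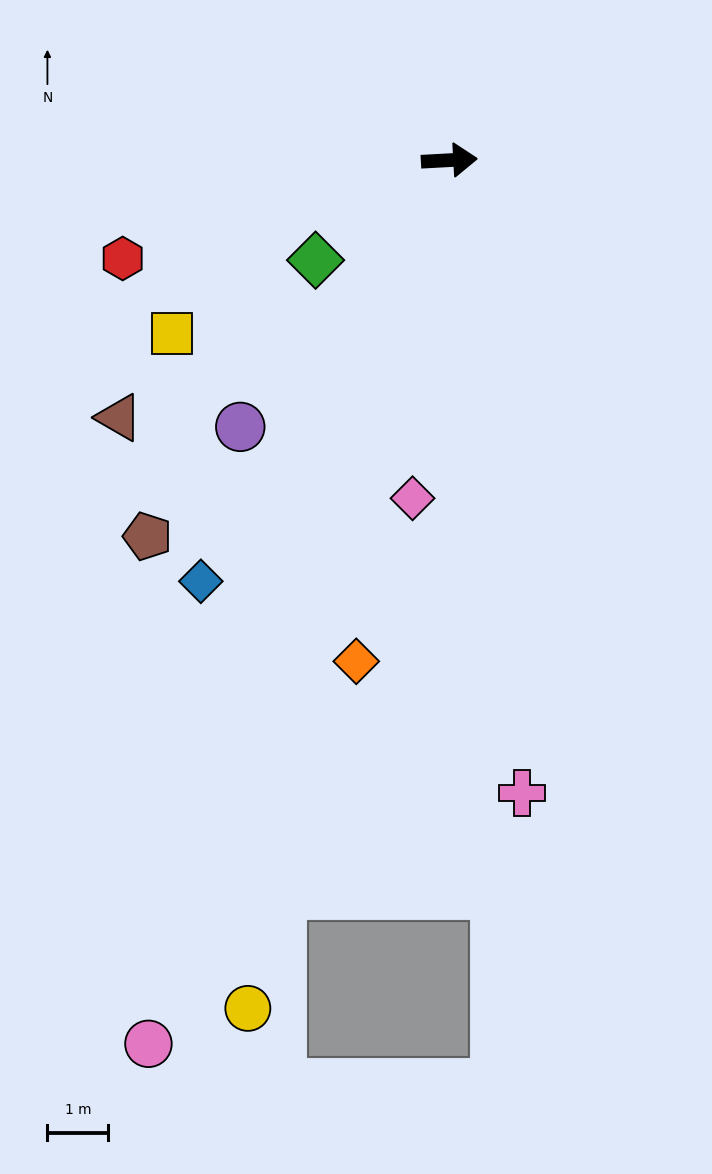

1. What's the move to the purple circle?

turn right 131°, forward 5.6 m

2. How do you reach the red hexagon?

turn right 166°, forward 5.6 m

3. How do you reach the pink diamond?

turn right 99°, forward 5.6 m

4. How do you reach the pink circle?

turn right 112°, forward 15.4 m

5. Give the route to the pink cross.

turn right 87°, forward 10.5 m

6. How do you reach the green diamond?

turn right 146°, forward 2.7 m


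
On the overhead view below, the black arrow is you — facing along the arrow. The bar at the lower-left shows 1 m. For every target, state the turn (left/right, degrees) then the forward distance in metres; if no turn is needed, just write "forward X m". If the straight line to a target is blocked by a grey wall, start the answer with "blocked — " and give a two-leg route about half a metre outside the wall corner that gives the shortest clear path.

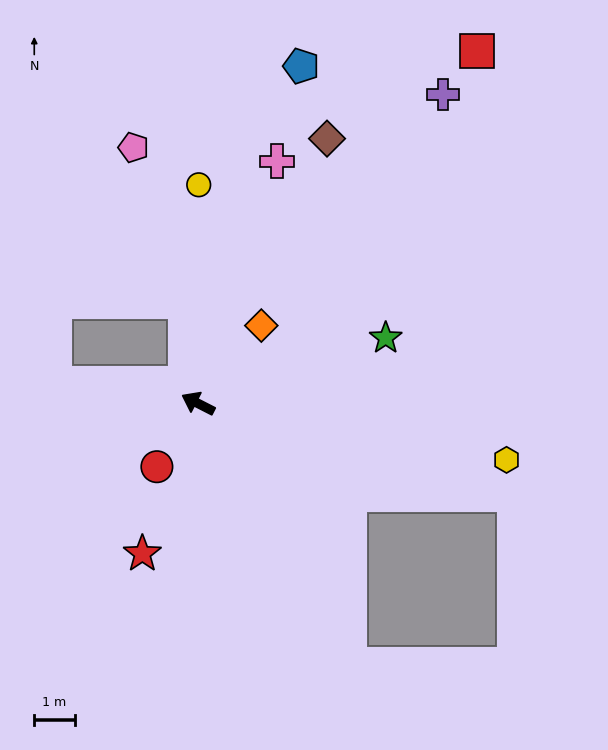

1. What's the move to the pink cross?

turn right 81°, forward 6.3 m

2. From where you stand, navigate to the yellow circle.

turn right 63°, forward 5.4 m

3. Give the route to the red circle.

turn left 84°, forward 1.9 m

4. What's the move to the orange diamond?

turn right 102°, forward 2.5 m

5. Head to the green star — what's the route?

turn right 134°, forward 4.9 m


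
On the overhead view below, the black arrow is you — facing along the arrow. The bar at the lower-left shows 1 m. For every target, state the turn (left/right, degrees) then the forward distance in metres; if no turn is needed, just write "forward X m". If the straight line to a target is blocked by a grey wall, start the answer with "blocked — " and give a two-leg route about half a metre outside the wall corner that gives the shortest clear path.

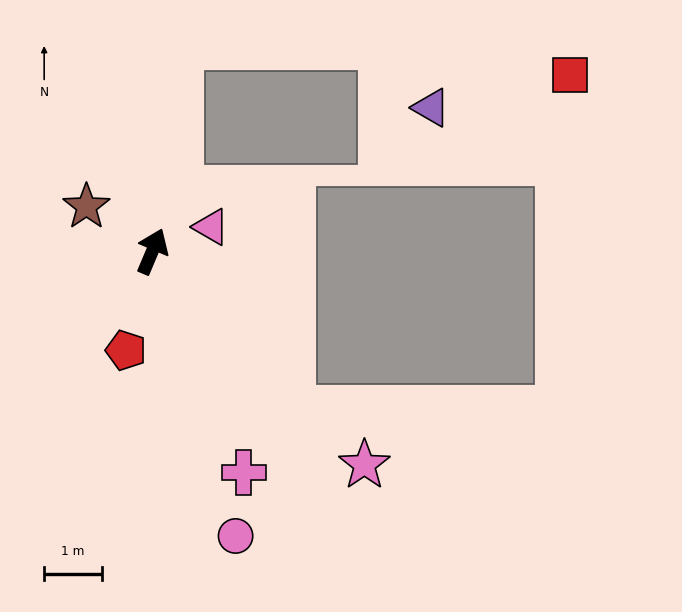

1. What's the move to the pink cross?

turn right 135°, forward 4.2 m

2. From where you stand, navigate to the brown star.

turn left 79°, forward 1.4 m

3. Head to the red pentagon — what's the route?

turn right 172°, forward 1.8 m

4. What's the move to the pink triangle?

turn right 45°, forward 1.1 m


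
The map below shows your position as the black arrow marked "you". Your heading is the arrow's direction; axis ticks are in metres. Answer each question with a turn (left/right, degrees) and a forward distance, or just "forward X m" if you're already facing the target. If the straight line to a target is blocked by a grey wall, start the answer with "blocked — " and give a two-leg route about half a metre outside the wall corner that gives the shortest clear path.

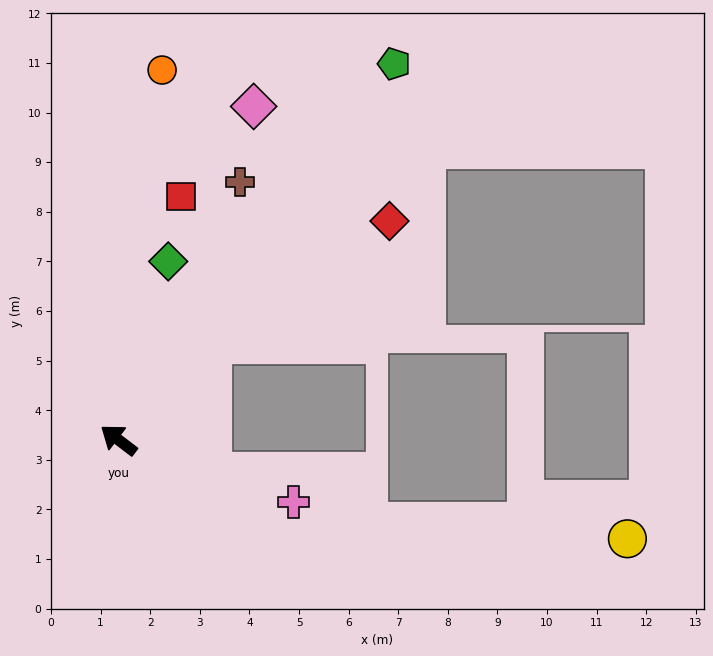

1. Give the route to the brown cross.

turn right 78°, forward 5.7 m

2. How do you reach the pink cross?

turn right 162°, forward 3.7 m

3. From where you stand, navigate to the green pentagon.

turn right 89°, forward 9.4 m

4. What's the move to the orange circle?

turn right 59°, forward 7.5 m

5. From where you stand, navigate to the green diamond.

turn right 68°, forward 3.7 m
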